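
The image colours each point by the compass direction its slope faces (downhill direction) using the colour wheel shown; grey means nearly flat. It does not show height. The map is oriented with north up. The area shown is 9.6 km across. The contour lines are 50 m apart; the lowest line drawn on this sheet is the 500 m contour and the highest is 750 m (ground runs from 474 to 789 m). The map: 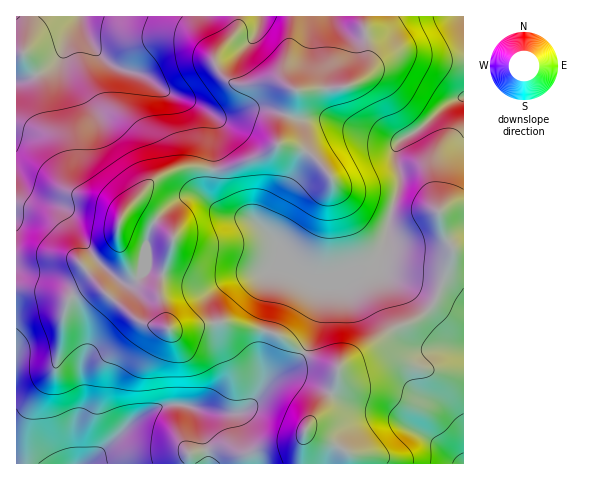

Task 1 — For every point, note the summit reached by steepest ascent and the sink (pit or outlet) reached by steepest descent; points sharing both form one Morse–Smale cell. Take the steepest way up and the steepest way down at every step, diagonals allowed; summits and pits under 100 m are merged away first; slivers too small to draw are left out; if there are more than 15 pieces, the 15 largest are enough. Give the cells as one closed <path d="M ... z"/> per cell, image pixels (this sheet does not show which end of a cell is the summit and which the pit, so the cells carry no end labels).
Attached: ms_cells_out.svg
<path d="M463 16l-99 0 3 50-6 12-18 9-37 4-9-1-16 49-9 11-45 19-49 0-24 10-10 10-18 21 10-2 9 5 23 18 6 6-14 53 5 31 4 8 7 1 47-8 9 3 31 5 15 4 30 22 31 12 4-6 48-32 26-11 15-13 8-14 12-42 12 0z"/><path d="M363 16l-346 0-1 271 32 4 22 7 13-9 13-3 42 34 12 5 17 3-7-38 14-53-6-6-23-18-9-5-12 3 30-32 17-8 11-3 45 1 45-19 9-11 16-49 9 1 37-4 17-7 7-14 0-21z"/><path d="M96 286l-13 3-13 9-28-8-26-2 1 176 285-1 3-33 19-24 10-18 4-12-2-9-28-11-30-22-15-4-31-5-9-3-47 8-33-7z"/><path d="M454 249l-14 43-8 14-15 13-26 11-48 32-5 7-1 12-7 16-25 33 4 4 39 18 2 12 114-1 0-212z"/><path d="M307 431l-3 2-1 6-1 25 48-1-2-11z"/>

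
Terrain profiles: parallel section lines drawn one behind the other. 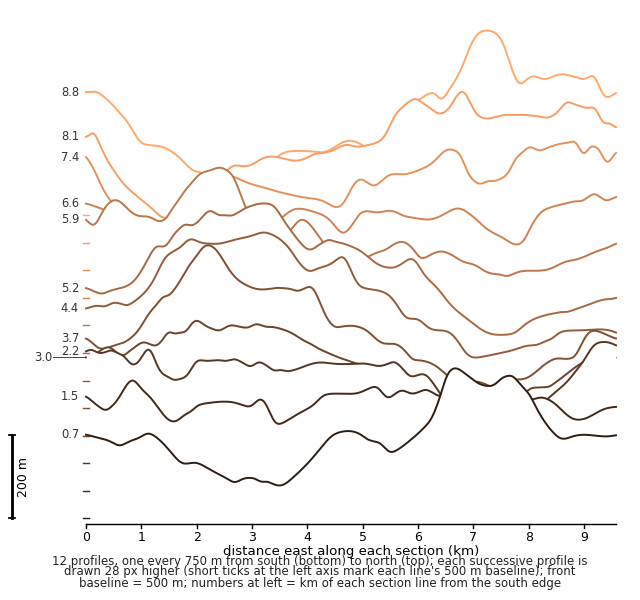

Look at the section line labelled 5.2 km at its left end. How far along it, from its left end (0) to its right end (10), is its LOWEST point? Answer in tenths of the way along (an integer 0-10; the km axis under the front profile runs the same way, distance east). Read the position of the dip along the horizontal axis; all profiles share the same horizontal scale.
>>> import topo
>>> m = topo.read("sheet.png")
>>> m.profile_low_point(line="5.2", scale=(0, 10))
8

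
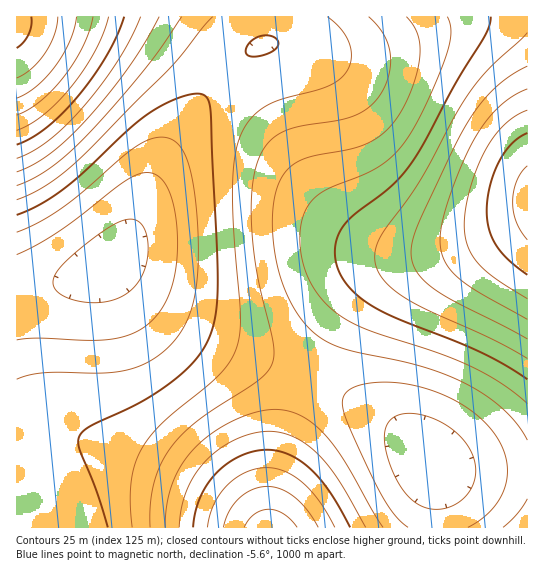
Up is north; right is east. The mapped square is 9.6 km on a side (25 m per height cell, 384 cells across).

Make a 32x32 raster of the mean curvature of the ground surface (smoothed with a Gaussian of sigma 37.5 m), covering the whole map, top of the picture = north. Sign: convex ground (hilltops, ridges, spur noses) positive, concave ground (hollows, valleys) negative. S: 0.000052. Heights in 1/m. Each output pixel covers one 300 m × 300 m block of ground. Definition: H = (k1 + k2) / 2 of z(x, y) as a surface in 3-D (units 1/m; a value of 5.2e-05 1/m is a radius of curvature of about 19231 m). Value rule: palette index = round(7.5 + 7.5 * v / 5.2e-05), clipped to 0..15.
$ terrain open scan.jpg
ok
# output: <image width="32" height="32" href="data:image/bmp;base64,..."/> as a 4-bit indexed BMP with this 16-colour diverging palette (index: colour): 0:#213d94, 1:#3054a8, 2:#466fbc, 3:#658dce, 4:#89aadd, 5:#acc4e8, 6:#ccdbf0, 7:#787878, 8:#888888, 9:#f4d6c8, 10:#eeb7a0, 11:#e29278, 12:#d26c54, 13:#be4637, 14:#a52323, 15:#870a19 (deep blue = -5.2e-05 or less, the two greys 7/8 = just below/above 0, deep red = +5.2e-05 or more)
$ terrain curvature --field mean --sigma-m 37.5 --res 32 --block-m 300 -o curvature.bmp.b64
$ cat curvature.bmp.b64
<image width="32" height="32" href="data:image/bmp;base64,Qk12AgAAAAAAAHYAAAAoAAAAIAAAACAAAAABAAQAAAAAAAACAAATCwAAEwsAABAAAAAAAAAAlD0hAKhUMAC8b0YAzo1lAN2qiQDoxKwA8NvMAHh4eACIiIgAyNb0AKC37gB4kuIAVGzSADdGvgAjI6UAGQqHAFREVVV5vf////yWMQAAEiNlVVVVaKzv///bhjEAABIjdmZmZmir3v/+ynUwAAESNIh3dmZoms3v7bl0IQARIjSZiHd2Z4mrzduXZCEBEiM0qpmIdmeImqu5hlMhARIzRLqpmHZnd4iZl2VDIREjNEXLupmHZmZnd3ZUMyESM0RVu7qYdmZmZmZlRDMyIzRFVaqpiHZmZmZmZlVURERVVWaZmIdmVVZmZmZmZmVmZmZmiHd2ZVVWZmd3d3d3d3d3d3ZmZVRFVmZ3iIiIiIiIiHdVVURERFZneIiZmaqpmZiIREMzMzRWZ4mZqqq7uqqpmTMyIiI0VmeJqru8zLu7qqozIiIiI0V4mru7vMu7u7u7VDMiISNFeJq7u7uqqru7vGVDMhETRXiru7uqmZmrvM12VDIQEkV4q8u6mYd4mrzemGVCEAJFeazLuph2Z5q876l2QxACNXm8y6mHZVaKve/KhlMQATV5vNupdlNFeb3/25dTIAE1ebzLqHVCNXm9//2oZCACNXirypdkMiRore/9uXUxEjVomqmGVDIkaKvf/sqGQiNEVniHZVQyNGeazf/bmGQzRFVnZlVDMjRWiav/7Ll1REREVVREMzM0VneJ//3KhlVEQzMzMzMzRFVmZ//+25dlRDIiESIjNERERFX//9yodlQyEAARIzRERDMz"/>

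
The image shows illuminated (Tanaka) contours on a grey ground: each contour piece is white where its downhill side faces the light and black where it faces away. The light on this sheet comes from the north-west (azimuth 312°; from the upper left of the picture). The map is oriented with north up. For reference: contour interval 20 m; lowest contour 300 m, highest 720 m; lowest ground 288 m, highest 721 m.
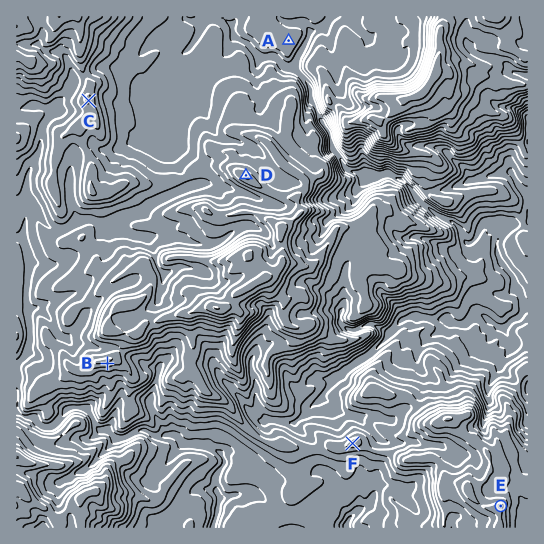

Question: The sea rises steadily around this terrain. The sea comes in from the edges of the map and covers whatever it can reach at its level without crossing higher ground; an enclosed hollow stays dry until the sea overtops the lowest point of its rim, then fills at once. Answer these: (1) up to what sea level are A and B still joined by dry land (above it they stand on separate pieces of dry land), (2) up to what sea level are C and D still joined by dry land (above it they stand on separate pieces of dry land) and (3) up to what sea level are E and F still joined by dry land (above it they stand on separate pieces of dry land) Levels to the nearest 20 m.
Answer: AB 480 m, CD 540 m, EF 460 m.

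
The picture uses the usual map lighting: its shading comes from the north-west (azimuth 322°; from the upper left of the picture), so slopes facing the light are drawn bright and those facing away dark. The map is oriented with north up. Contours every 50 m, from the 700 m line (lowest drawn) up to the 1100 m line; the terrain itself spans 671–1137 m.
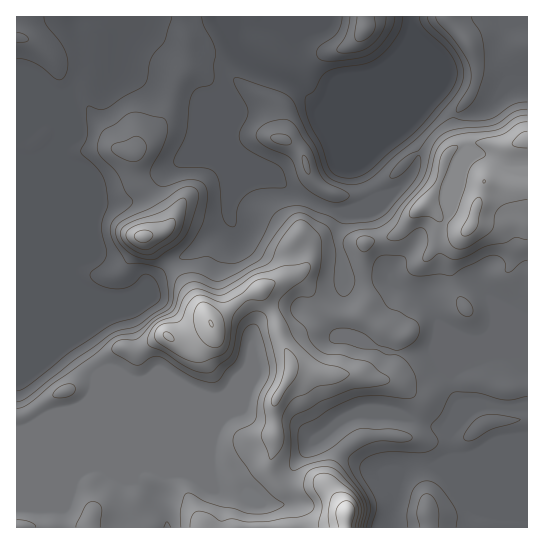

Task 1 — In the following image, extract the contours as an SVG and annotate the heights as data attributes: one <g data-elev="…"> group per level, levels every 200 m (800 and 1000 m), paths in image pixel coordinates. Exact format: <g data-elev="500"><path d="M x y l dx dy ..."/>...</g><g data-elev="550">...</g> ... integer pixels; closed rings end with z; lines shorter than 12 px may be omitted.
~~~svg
<g data-elev="800"><path d="M372 527l5-22-3-10-14-24 0-6 4-6 7-4 12-3 39 1 12-4 3-4 1-4-7-12 0-4 9-10 9-18 5-5 23 1 29 7 21-3"/><path d="M456 527l1-12-4-10-14-18-5-4-7-2-9 3-6 7-5 22 1 14"/><path d="M466 441l7-1 18-11 22-6 7-4-23-4-15 1-8 5-8 10-2 6z"/><path d="M332 202l12-1 5-4 0-3-20-10-7-6-11-28-17-26-5-4-7-1-13 3-9 5-4 8 3 7 10 6 20 9 4 5 5 16 6 8 13 10z"/><path d="M527 102l-14 3-17 12-7 3-20 1-16-3-12 7-11 10-11 15-15 8-11 12-3 5 1 3 6-1 5-3 15-17 1-2 2 2 0 10-5 12-27 32-9 7-10 4-24 2-16-8-24-9-10-1-9 1-8 4-5 4-11 23-9 16-11 7-9 3-13-2-13-6-18 4-9-2 0-3 14-16 9-16 4-22 0-12-5-7-8-2-11 0-18 6-5 0-4-3-5-6-1-6 16-32 2-9-2-8-3-4-22-5-7-1-7 2-12 10-12 7-3 4-3 10 2 9 18 19 8 18 8 10-2 5-18 15-3 6 1 7 3 9 13 20 19 1 12 3 5 3 4 12 2 13-1 7-4 5-26 18-20 6-8 4-37 26-44 35-7 5-5 1"/><path d="M17 42l8 0 4-3-4-4-8-3"/><path d="M350 17l-4 18-9 14 0 2 2 2 19-1 12-6 7-7 6-8 3-14"/><path d="M436 17l2 6 13 14 10 13 9 19 0 14-13 24-1 4 2 1 9-4 7-8 10-27 0-20-2-14-2-8-7-10-1-4"/></g><g data-elev="1000"><path d="M358 527l3-17-4-12-6-7-17-15-11-3-7 2-3 7 1 7 7 10 1 6-3 22"/><path d="M274 406l5-4 6-11 10-13 3-7 0-6-2-7-5-6-5-4-2 3 1 15-2 11-12 22 0 4z"/><path d="M194 362l9 0 22-9 4-8 3-24 3-8 12-12 15-1 4-1 8-13 0-5-9-2-8 1-15 13-17 9-7 0-15-7-6 1-9 7-8 18-3 1-14 2-5 3-4 8 3 7 24 15z"/><path d="M140 242l5 1 4-2 4-4-1-4-7-3-9 3-2 2 1 3z"/><path d="M462 235l7 0 8-8 5-22-1-6-2-2-4 2-3 4-4 14-7 13z"/><path d="M527 131l-7 3-8 9 3 4 12 1"/></g>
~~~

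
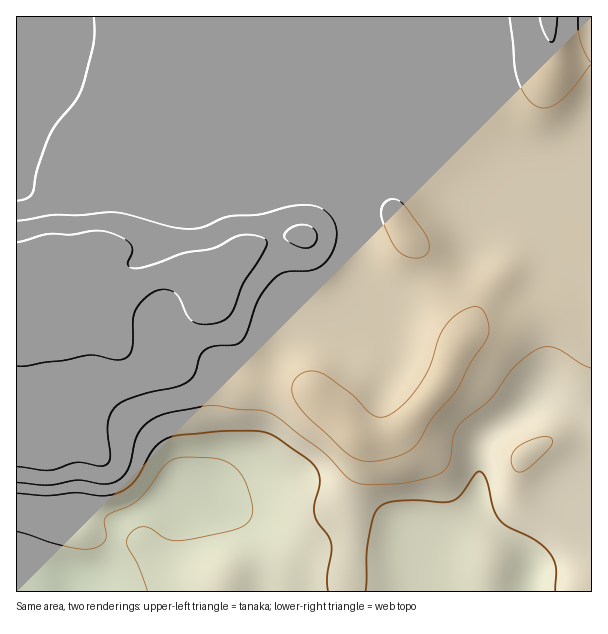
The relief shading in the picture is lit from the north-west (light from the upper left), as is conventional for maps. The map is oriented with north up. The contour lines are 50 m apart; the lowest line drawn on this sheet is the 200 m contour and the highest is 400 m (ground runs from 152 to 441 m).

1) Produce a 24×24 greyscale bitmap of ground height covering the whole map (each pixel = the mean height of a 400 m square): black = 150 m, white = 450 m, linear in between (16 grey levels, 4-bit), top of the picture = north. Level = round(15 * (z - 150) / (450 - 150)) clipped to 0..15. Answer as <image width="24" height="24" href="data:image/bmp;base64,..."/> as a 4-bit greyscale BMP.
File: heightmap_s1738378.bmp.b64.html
<image width="24" height="24" href="data:image/bmp;base64,Qk2WAQAAAAAAAHYAAAAoAAAAGAAAABgAAAABAAQAAAAAACABAAATCwAAEwsAABAAAAAAAAAAAAAAABEREQAiIiIAMzMzAERERABVVVUAZmZmAHd3dwCIiIgAmZmZAKqqqgC7u7sAzMzMAN3d3QDu7u4A////AAABIzRURFVUREVDVxEiIzNERFVUREVEViMzIyIjNFVUREVVZjMzMiIiNFZlRVVmZnd3YyIiNFeHd2V3ZruqhTIzNGmqmGV4dsu6l1VEV5u7qXZnd8y7mId3iauquodmZsy7uqmJmrqZq6h2Z9zMzLqZmZmImqmHd+7d3Lu6mIiIirqYiO7t3M3bmIiIiaqYiO7t3d7sqYiIiZqYiO7d3d3duqmJmZmYiN3d3MzNzMmKqoiIiKu7upmrvLmaqYiIiImJmIiImZiKmIiIiHmYmIiIiIiImIiIiHiYiIiIiIiIiYiIiHeIiIiIiIiIiJmZmHeIiIiImIiIiJmaqXd4iIiImYiIiJmrund4iIiIiJmIiImrynd4iIiIiJmZiImsyg=="/>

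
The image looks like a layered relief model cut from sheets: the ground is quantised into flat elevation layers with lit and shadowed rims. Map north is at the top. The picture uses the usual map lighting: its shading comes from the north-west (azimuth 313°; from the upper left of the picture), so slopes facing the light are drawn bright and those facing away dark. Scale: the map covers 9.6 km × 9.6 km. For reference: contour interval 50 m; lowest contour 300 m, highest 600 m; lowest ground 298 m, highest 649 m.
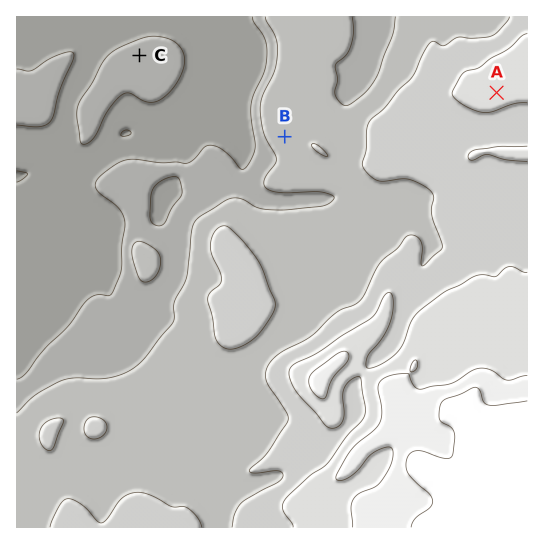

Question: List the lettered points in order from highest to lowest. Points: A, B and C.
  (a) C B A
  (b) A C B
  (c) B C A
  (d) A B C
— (d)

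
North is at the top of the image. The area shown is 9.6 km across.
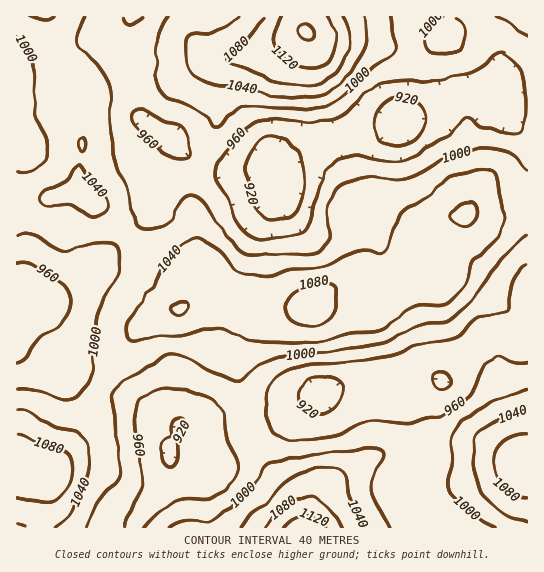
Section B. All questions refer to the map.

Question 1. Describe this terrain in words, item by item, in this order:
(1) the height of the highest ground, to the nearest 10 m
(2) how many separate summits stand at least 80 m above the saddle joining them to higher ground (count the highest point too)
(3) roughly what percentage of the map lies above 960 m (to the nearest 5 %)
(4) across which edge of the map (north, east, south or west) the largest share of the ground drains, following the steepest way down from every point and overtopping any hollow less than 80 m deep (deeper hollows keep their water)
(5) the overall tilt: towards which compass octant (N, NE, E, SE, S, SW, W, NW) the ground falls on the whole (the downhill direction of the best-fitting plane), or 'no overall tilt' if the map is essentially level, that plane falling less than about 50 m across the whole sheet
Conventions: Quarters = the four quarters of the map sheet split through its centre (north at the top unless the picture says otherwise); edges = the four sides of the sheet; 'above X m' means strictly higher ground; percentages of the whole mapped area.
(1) About 1160 m is the highest elevation on the sheet.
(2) Counting only tops that stand 80 m proud, the map has 5 summits.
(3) Ground above 960 m makes up about 80 % of the sheet.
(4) Most of the ground drains across the eastern edge.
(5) On the whole the map has no overall tilt.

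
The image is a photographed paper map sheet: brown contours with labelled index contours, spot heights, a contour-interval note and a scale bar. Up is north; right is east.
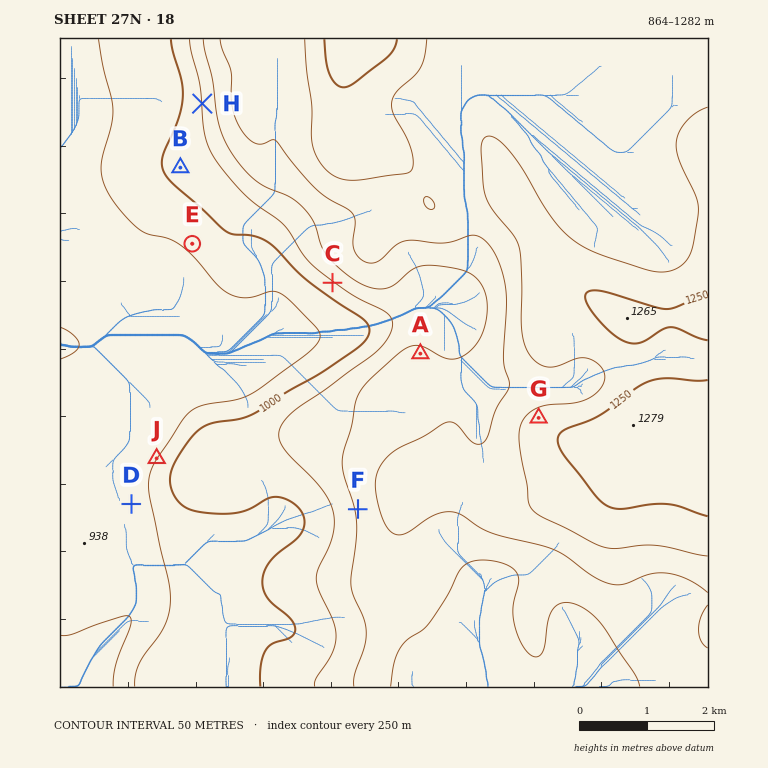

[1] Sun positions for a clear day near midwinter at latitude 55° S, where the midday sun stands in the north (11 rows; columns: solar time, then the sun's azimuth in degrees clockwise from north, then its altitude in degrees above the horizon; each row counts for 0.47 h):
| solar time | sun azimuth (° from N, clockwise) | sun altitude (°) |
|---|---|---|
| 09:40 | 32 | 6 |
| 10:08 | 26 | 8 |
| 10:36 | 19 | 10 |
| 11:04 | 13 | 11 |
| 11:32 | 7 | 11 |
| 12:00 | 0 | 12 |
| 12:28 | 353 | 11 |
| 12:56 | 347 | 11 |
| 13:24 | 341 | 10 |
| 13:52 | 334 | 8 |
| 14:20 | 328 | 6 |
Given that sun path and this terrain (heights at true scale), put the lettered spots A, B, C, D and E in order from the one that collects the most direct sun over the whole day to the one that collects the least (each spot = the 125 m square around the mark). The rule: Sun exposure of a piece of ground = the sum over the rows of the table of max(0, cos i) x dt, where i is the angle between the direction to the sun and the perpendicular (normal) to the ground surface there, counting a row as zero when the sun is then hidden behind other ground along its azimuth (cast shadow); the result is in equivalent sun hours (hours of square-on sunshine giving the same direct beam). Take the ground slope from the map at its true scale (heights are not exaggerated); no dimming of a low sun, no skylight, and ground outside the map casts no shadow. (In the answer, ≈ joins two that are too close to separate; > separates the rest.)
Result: A > D ≈ B ≈ E > C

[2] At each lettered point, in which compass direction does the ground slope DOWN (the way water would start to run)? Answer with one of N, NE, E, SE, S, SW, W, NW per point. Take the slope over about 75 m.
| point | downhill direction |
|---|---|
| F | W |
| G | NW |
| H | W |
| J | NW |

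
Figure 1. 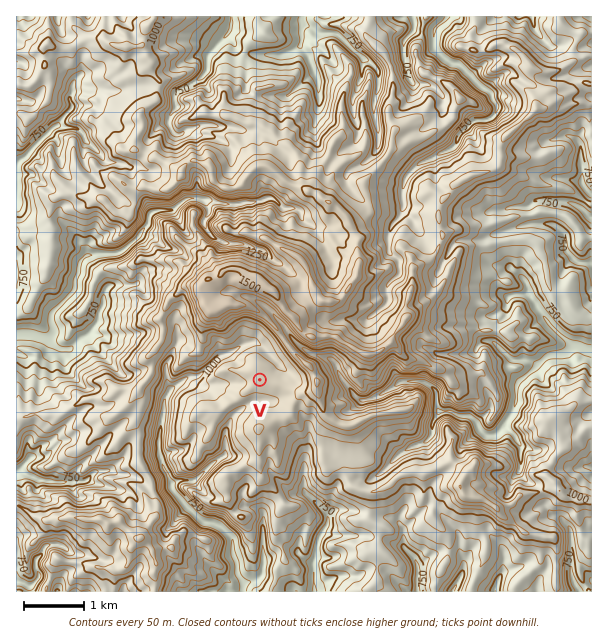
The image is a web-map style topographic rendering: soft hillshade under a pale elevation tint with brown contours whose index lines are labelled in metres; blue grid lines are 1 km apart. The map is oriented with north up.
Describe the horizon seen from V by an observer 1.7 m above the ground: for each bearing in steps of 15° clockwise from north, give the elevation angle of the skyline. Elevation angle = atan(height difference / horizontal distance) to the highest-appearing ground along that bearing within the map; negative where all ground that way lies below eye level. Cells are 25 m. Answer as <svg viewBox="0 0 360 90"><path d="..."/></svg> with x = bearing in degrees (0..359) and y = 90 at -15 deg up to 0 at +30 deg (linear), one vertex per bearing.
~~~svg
<svg viewBox="0 0 360 90"><path d="M0 36l15-2 15-2 15 0 15 3 15 1 15 3 15 6 15 11 15 4 15 2 15-2 15-3 15 5 15-1 15-1 15 5 15 0 15-2 15-1 15-2 15-14 15-12 15 1"/></svg>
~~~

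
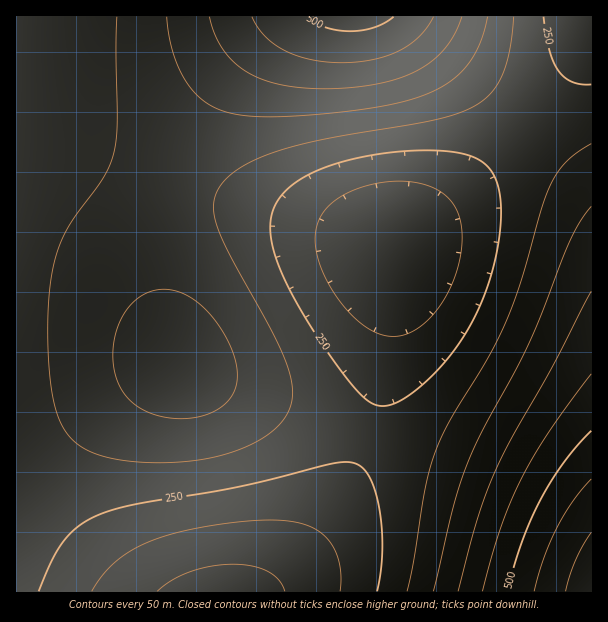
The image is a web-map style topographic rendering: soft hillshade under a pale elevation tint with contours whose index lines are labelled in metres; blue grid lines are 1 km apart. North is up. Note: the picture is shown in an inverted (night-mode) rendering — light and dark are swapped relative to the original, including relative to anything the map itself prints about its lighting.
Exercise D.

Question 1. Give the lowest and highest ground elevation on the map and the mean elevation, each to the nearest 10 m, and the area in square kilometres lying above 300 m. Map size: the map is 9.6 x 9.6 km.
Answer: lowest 130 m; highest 630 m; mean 300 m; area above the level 42.9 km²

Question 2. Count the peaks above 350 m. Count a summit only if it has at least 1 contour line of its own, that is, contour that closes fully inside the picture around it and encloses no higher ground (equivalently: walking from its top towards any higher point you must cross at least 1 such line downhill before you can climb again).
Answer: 1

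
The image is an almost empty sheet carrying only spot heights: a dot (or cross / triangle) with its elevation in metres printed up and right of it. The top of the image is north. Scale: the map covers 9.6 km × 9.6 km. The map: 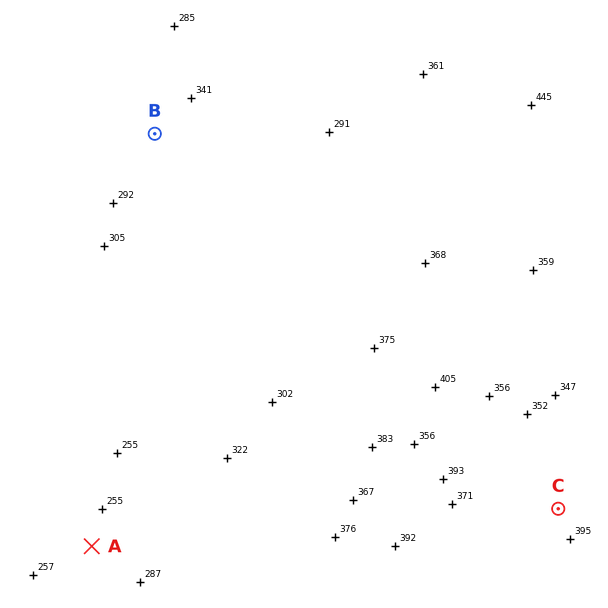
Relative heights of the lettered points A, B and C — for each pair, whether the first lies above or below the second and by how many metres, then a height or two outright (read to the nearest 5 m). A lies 120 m below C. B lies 60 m below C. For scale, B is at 310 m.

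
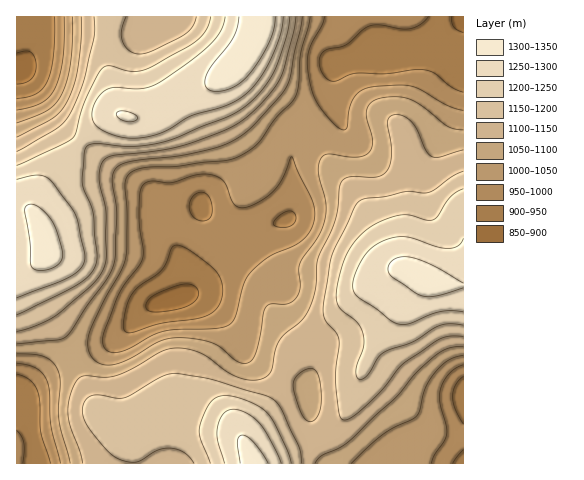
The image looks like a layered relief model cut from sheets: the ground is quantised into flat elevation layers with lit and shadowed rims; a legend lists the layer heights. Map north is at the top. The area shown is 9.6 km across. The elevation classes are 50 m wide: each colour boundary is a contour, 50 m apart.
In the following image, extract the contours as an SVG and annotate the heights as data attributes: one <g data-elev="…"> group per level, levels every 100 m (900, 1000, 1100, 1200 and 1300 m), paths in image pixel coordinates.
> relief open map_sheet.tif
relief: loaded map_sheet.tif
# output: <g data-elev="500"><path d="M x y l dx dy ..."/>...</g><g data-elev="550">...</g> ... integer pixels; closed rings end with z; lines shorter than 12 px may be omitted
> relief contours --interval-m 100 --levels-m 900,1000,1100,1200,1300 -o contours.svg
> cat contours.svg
<g data-elev="900"><path d="M152 312l-5-3-1-5 4-6 8-5 27-9 8 1 5 5 1 4-2 5-9 7-17 5z"/><path d="M17 53l9-2 5 1 4 5 1 9-1 8-4 6-6 3-8 1"/><path d="M463 33l-9-6-3-10"/></g><g data-elev="1000"><path d="M431 463l3-8 10-14 3-7-1-9-6-23 1-14 4-9 5-7 13-7"/><path d="M17 363l11 2 8 3 7 6 4 7 3 11 1 34 10 37"/><path d="M113 353l-5-2-4-3-1-5 0-7 16-43 20-28 4-7 0-8-3-22-1-17 1-18 3-8 8-4 20 2 25-8 15 0 8 3 5 4 11 23 4 2 6 0 15-6 14-11 8-11 10-22 21 46 2 12-2 10-5 9-7 7-8 5-24 11-19 16-6 11-8 30-4 8-5 4-9 2-42 1-14 3-11 4-24 13z"/><path d="M463 110l-16-5-26-15-9-4-13-1-25 2-11 2-7 6-6 13-3 20-4 2-4-2-12-12-11-14-4-12-4-19-1-11 2-11 13-23 2-9"/><path d="M64 17l-1 43-4 16-4 13-6 8-8 6-10 4-14 3"/></g><g data-elev="1100"><path d="M315 463l6-7 19-8 11-9 45-41 19-24 20-18 13-8 15-2"/><path d="M309 422l-4-3-4-6-6-17-2-11 1-6 4-4 7-5 6-2 4 2 4 6 2 23-1 10-2 7-4 4z"/><path d="M17 344l40-4 9-3 5-6 15-24 23-31 5-11 1-10 2-44-5-31 1-7 3-5 6-4 9-3 49-5 35-8 16-6 15-10 32-34 9-13 4-10 11-58"/><path d="M463 150l-23 7-8 0-6-6-9-21-7-10-11-5-4 0-5 2-3 7 5 29-3 15-4 5-6 3-29 1-6 2-3 3-6 38-18 40-1 26-5 18-9 16-17 14-6 7-4 9-3 19-3 6-6 3-6 2-15-1-14-7-26-18-12-4-12-2-16 3-29 17-16 7-11 2-19-1-6 1-5 4-4 10-4 21 2 14 10 25 3 12"/><path d="M81 17l0 23-3 29-4 16-7 17-6 9-8 7-36 19"/></g><g data-elev="1200"><path d="M291 463l-3-11-10-22-11-17-7-6-11-5-13-5-11-1-8 1-6 5-6 10-5 14 0 12 10 25"/><path d="M17 315l60-30 12-9 6-10 2-11-4-40-11-33 2-29 3-6 8-3 36 2 30-3 15-5 48-20 15-8 19-15 15-21 13-36 4-21"/><path d="M463 189l-12 8-13 19-5 4-7 0-17-5-10 0-20 7-15 10-10 11-9 14-6 21-3 17 1 7 3 6 17 14 6 11 1 14-8 23 0 6 4 3 3 0 5-4 10-18 7-6 28-9 27-17 11-1 12 1"/><path d="M211 17l-5 12-9 11-46 27-17 5-8-1-16-5-7 2-6 8-11 23-10 33-3 6-12 7-44 20"/></g><g data-elev="1300"><path d="M268 463l-13-20-6-5-6-3-4 2-2 4 3 22"/><path d="M463 283l-29-17-23-9-8 0-7 1-5 4-3 5 0 5 4 5 24 16 7 3 15 0 25-8"/><path d="M35 270l11 0 10-4 5-6 2-7-6-20-5-13-12-12-9-4-5 2-1 5 5 31 1 22 1 3z"/><path d="M127 122l9-1 1-4-4-4-7-2-6 0-3 1-1 3 3 3z"/><path d="M239 17l-2 11-4 10-21 28-6 9-1 9 2 4 3 2 10 1 10-2 10-6 9-8 11-17 10-17 4-12 1-12"/></g>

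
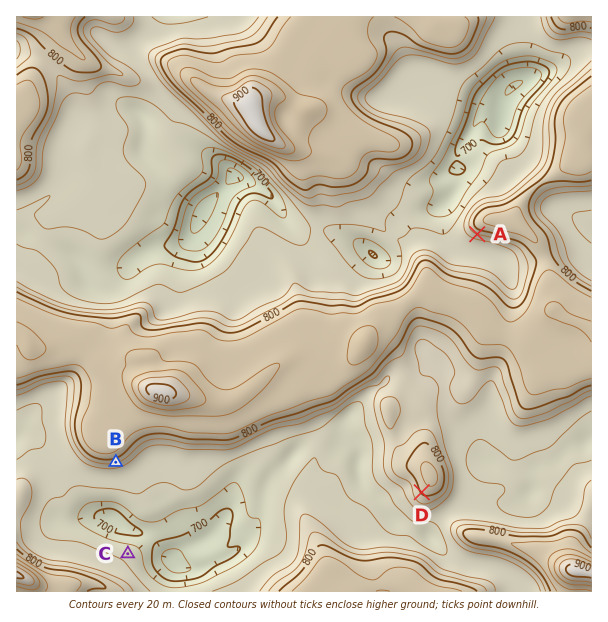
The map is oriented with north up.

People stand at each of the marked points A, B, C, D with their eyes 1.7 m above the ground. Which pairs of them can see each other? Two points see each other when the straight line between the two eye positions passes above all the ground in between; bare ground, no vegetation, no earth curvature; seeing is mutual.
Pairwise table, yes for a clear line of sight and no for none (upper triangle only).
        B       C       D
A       no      no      no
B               yes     yes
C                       yes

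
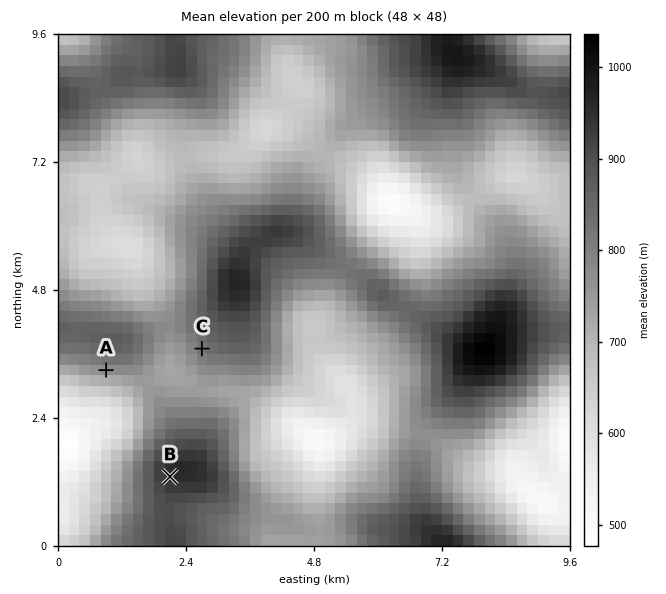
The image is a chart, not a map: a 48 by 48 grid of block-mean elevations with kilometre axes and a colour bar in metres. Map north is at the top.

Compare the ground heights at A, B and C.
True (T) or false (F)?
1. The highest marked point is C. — F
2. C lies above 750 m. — T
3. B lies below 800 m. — F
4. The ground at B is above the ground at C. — T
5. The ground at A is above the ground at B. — F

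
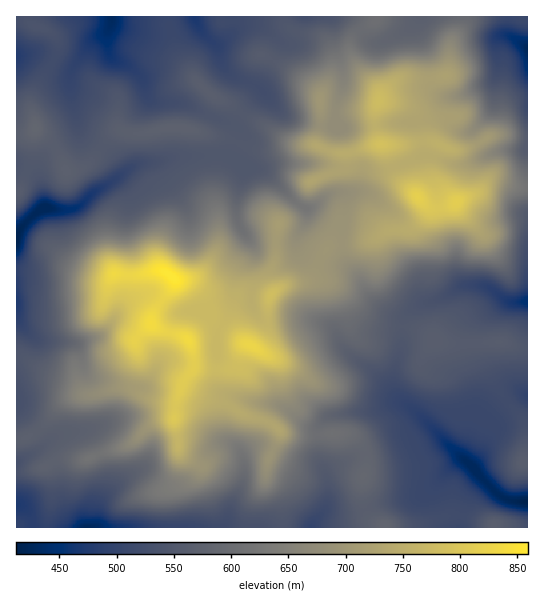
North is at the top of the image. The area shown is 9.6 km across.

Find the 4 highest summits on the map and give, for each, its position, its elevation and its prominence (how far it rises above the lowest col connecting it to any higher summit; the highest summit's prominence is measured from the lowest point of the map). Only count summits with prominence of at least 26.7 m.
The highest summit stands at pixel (173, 277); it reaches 859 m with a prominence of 447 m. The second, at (251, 346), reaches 828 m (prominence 53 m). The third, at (418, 197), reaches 818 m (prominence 125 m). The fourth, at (381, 145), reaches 788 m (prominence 44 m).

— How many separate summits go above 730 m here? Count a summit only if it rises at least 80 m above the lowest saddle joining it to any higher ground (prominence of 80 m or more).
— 2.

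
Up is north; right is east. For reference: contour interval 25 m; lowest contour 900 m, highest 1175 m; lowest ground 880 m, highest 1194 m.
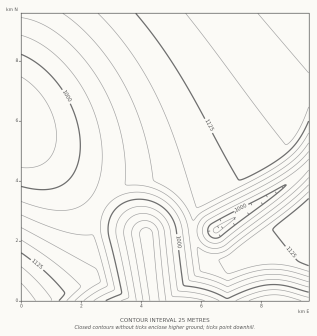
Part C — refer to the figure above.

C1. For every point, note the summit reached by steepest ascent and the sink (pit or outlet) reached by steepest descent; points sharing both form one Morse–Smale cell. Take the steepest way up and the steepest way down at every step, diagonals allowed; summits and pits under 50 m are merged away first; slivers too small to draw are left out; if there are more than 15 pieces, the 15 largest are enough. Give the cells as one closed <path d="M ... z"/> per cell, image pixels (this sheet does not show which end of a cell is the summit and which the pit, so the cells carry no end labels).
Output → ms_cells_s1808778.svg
<path d="M309 13l-288 0 0 120 49 47 32 24 14-15 16-8 36-6 37-12 41-23 60-47 3-6z"/><path d="M21 134l0 167 23 0 19-13 21-24 6-14 3-27 8-19-31-24z"/><path d="M306 92l-39 33-41 27-41 18-57 12-16 10-10 12 42 29 3 6 46-5 1-18 2-8 4-4 56-38 32-26 10-19z"/><path d="M102 204l-9 19-3 27-6 14-21 24-18 13 109 0-7-66z"/><path d="M309 208l-67 44-17 8-10 1-10-3-7-9-5-15-46 5 7 62 73 0 2-30 48-35 28-22z"/><path d="M309 87l-11 34-10 19-32 26-56 38-4 4-2 8-1 18 24-4 65-42 27-23z"/><path d="M309 210l-39 32-41 29-1 30 37 0 10-3 15 3 19 0z"/><path d="M309 165l-27 23-65 42-23 4 2 10 7 12 4 4 8 1 18-3 76-50z"/><path d="M279 298l-13 3 24 0z"/>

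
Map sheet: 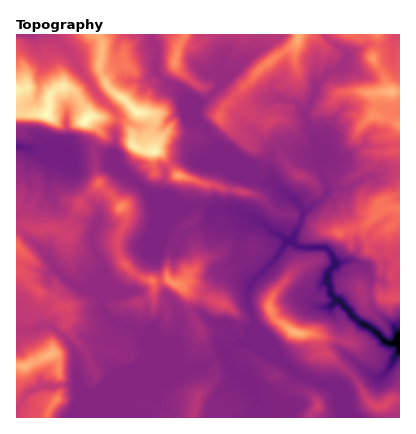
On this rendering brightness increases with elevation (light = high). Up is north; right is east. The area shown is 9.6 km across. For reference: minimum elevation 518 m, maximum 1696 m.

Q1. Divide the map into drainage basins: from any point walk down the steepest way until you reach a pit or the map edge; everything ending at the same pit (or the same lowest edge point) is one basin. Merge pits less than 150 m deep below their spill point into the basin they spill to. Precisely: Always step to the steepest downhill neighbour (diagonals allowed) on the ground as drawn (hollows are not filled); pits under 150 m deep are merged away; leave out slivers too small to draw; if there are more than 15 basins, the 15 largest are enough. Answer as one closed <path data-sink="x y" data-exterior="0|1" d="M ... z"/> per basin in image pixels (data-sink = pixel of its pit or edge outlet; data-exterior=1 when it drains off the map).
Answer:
<path data-sink="400 336" data-exterior="1" d="M400 34l-301 0 3 8-2 30 7 14 9 9 10 5 10 12-10 9-32-5-7 2 14 14-6 16 0 18 4 18-20 20-10 20-7 8-8-4-16 2-12-5-8 2-2 5 0 186 384 0z"/><path data-sink="16 146" data-exterior="1" d="M64 87l-4 0-9 7-5 21-30-1 0 117 2-4 8-2 12 5 16-2 8 4 7-8 10-20 20-20-4-18 0-18 6-16-14-14 2-4-13-20z"/><path data-sink="16 34" data-exterior="1" d="M98 34l-82 0 0 80 30 1 5-21 9-7 4 0 12 7 14 23 36 4 8-5 2-4-10-12-10-5-9-9-7-14 2-30z"/>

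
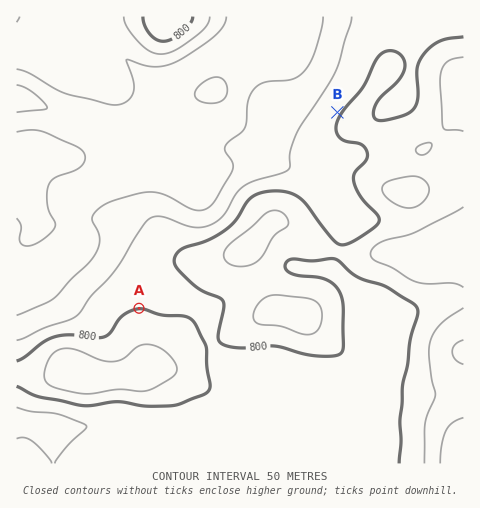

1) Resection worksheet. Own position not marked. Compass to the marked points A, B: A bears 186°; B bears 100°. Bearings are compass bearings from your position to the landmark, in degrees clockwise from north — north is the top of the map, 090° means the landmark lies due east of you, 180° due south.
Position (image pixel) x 163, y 81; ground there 670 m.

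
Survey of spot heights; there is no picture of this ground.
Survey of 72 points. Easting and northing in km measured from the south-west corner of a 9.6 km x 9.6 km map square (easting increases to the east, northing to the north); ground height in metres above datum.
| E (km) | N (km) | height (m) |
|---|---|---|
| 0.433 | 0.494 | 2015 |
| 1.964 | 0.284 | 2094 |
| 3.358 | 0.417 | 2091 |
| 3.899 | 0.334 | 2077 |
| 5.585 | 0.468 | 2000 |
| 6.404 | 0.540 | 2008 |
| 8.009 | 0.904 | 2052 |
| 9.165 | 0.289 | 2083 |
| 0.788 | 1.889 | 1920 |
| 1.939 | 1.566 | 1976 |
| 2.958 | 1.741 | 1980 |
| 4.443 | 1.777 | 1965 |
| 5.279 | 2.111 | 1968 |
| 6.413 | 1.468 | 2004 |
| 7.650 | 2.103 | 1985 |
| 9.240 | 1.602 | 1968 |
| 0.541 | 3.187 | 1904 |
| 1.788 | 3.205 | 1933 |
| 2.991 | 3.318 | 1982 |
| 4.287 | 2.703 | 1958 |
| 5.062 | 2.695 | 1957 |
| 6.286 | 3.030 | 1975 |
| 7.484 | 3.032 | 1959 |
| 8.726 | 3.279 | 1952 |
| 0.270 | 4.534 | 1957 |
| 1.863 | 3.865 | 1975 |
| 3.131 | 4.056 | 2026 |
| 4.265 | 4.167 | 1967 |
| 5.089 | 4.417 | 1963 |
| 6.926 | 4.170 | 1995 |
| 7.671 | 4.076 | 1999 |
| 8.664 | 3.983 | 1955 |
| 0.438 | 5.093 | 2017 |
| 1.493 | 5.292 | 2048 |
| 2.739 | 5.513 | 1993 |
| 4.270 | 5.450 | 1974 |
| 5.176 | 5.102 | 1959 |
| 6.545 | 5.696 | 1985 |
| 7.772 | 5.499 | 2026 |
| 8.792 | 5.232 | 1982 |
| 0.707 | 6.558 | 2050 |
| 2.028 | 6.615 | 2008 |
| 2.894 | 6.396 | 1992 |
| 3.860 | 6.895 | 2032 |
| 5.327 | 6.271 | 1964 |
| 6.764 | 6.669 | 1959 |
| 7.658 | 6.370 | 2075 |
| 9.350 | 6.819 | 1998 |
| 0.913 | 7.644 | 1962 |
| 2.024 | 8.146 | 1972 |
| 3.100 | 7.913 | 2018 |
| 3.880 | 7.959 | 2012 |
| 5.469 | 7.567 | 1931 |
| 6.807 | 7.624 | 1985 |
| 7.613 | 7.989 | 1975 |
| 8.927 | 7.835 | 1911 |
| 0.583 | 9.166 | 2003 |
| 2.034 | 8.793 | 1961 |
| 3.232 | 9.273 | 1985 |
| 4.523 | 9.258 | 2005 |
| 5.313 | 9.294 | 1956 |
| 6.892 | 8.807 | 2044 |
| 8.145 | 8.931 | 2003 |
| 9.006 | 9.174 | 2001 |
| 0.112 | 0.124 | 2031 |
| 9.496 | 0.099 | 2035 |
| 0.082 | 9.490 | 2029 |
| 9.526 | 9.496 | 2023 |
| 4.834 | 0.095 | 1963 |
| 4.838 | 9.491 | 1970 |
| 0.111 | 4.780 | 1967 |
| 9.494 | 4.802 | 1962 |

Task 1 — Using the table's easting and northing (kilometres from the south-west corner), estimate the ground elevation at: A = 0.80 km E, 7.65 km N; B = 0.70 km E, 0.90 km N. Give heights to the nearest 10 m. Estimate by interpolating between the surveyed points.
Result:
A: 1960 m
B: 1990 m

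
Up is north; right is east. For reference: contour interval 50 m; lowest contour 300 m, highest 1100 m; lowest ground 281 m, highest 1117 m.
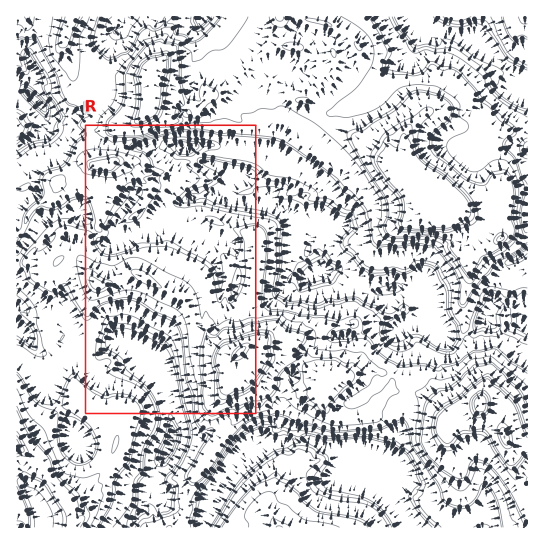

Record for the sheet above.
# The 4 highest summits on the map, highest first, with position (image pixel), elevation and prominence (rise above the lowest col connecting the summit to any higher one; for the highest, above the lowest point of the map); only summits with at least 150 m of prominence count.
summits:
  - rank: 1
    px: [478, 403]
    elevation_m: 1117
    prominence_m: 836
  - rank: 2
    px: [239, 353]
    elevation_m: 1077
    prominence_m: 378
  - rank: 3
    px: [425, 218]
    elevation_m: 997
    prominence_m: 357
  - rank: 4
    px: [154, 70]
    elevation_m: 985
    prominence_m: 283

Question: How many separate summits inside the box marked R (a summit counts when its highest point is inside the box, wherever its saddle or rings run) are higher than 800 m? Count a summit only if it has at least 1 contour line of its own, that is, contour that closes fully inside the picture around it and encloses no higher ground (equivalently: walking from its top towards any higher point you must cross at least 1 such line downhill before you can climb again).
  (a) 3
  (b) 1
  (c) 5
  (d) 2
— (a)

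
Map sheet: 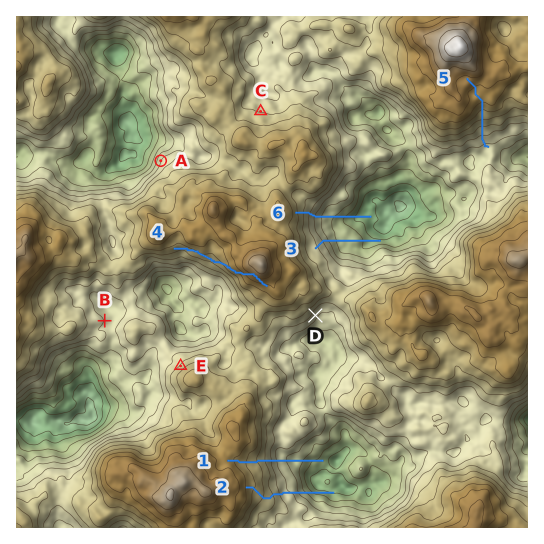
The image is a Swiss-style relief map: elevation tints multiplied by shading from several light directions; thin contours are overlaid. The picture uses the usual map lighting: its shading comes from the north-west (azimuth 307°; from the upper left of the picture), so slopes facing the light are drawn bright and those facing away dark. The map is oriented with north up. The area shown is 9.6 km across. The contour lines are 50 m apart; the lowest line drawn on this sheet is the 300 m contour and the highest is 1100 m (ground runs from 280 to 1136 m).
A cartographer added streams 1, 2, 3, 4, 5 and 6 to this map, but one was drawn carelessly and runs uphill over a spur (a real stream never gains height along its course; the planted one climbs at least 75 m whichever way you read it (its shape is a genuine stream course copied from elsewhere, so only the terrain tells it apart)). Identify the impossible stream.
4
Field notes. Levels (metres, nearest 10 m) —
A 590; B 590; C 690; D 620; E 710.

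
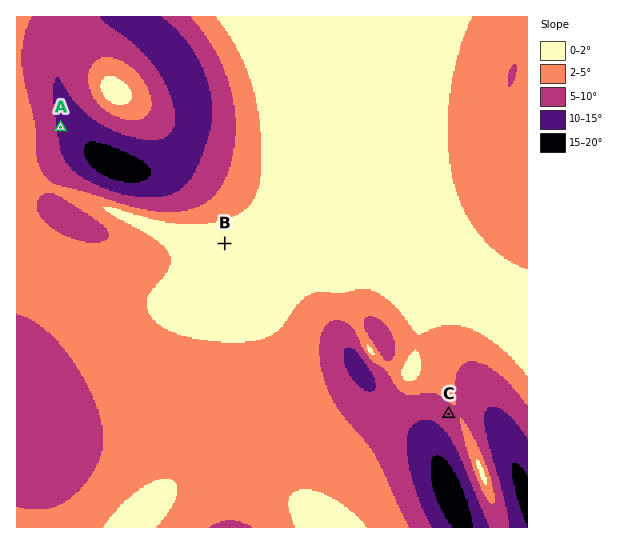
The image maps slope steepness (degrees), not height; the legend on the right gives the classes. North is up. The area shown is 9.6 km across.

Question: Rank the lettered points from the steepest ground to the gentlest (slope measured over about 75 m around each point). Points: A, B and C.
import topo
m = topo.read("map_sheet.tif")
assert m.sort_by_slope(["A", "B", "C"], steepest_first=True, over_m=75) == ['A', 'C', 'B']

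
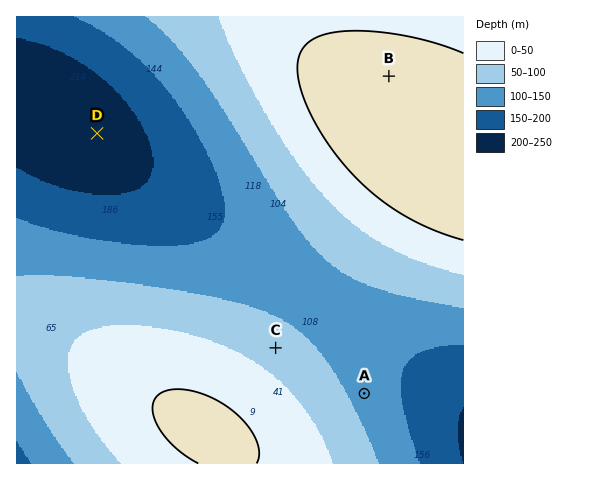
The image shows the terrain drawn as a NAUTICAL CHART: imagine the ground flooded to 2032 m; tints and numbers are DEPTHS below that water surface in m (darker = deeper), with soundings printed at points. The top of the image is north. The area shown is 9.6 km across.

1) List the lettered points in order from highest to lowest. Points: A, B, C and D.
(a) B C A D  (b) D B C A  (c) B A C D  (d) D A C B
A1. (a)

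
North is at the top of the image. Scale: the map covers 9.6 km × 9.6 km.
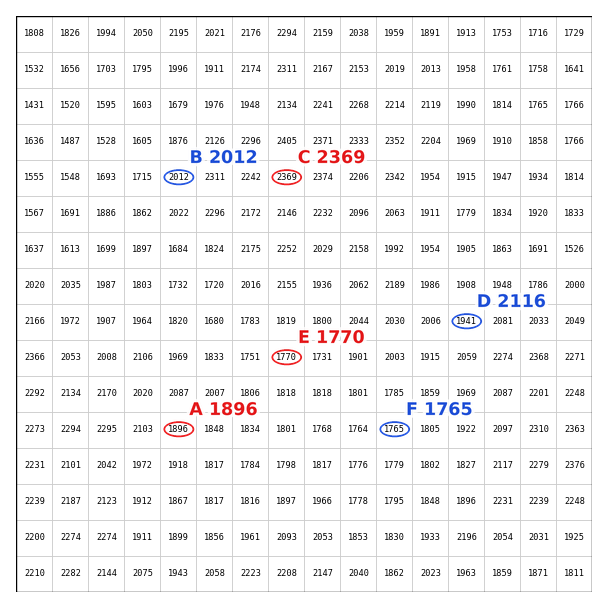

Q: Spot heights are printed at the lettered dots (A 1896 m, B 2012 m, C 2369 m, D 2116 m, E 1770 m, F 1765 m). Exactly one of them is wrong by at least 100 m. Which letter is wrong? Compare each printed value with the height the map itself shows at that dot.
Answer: D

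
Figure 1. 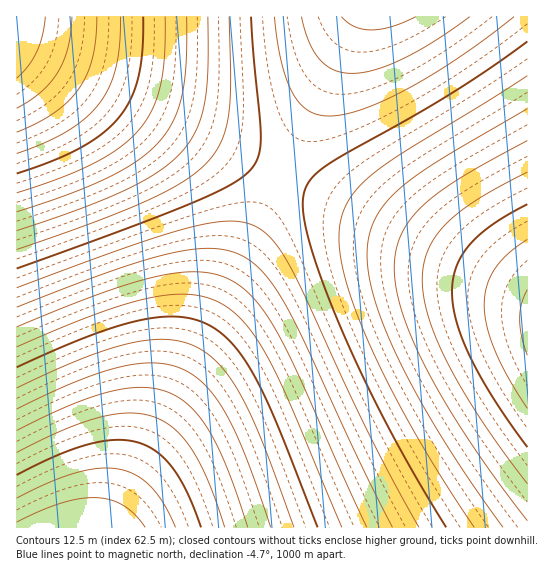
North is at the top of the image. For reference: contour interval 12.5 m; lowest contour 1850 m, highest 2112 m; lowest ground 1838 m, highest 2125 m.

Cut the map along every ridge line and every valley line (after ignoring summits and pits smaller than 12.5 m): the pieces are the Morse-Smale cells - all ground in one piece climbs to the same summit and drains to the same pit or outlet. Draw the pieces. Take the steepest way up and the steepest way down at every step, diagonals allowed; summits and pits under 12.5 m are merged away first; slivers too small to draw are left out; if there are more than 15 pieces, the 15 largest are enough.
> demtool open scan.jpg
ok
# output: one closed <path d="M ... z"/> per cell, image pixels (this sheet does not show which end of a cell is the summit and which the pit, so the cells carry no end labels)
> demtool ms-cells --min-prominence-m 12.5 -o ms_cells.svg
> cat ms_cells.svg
<path d="M282 173l-175 354 420 1 1-233z"/><path d="M18 44l-2 1 0 482 90 1 10-17 165-337z"/><path d="M527 16l-168 0-78 157 246 122z"/><path d="M358 16l-341 0-1 27 265 130z"/>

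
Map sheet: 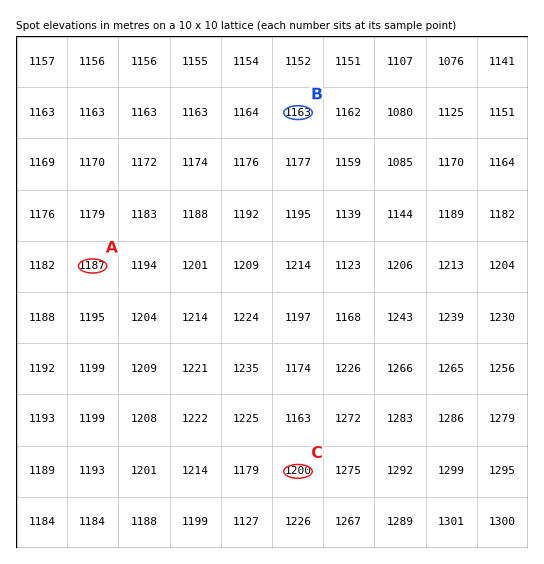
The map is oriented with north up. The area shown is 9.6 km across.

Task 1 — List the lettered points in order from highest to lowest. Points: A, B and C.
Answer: C A B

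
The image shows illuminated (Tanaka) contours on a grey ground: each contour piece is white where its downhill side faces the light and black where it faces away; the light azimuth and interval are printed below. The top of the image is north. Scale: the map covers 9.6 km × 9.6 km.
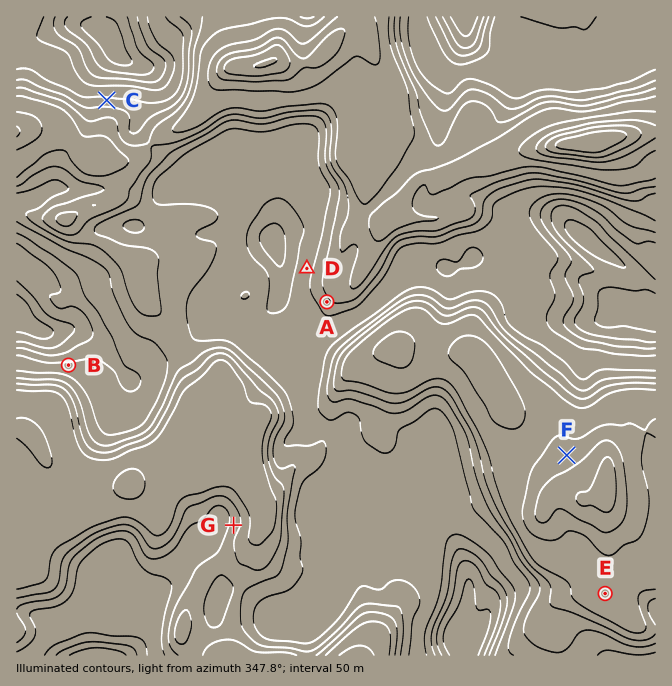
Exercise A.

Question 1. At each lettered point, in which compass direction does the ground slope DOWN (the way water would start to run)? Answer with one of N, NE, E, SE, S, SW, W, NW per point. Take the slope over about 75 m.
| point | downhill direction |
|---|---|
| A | SW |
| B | N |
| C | N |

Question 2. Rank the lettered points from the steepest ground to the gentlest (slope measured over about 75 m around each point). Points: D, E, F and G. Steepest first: G D F E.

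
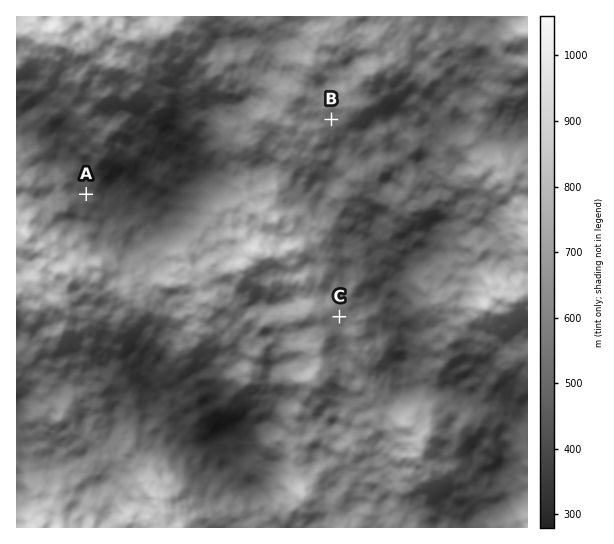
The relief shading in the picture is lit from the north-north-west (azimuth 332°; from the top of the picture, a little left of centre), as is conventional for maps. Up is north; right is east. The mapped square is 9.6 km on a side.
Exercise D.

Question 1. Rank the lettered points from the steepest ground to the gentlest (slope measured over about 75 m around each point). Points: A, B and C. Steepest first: A C B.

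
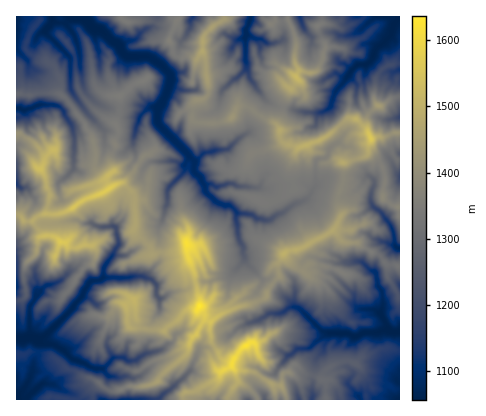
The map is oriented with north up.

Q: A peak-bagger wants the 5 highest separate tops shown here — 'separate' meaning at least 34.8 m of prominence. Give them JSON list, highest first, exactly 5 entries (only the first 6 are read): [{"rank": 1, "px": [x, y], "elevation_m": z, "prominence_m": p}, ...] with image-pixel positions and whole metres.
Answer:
[{"rank": 1, "px": [200, 306], "elevation_m": 1637, "prominence_m": 581}, {"rank": 2, "px": [246, 346], "elevation_m": 1626, "prominence_m": 161}, {"rank": 3, "px": [186, 244], "elevation_m": 1622, "prominence_m": 119}, {"rank": 4, "px": [110, 188], "elevation_m": 1569, "prominence_m": 136}, {"rank": 5, "px": [60, 242], "elevation_m": 1565, "prominence_m": 106}]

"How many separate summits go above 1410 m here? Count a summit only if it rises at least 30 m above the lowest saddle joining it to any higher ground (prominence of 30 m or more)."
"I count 15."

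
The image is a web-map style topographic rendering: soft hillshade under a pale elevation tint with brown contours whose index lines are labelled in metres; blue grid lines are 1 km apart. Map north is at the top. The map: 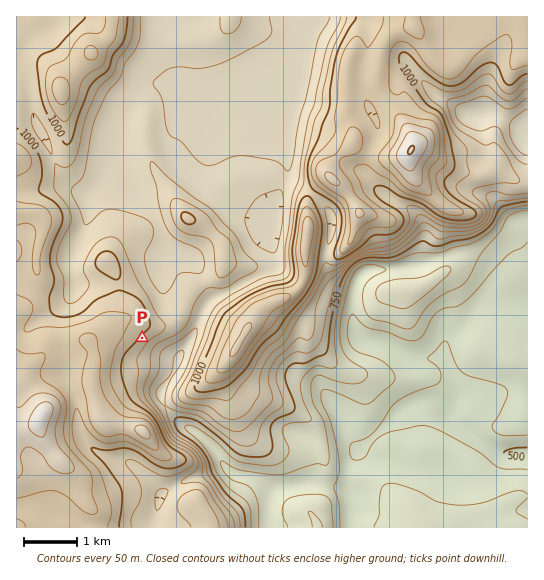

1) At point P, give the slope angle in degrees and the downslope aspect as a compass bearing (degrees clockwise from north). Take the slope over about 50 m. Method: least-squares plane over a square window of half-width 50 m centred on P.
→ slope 15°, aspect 132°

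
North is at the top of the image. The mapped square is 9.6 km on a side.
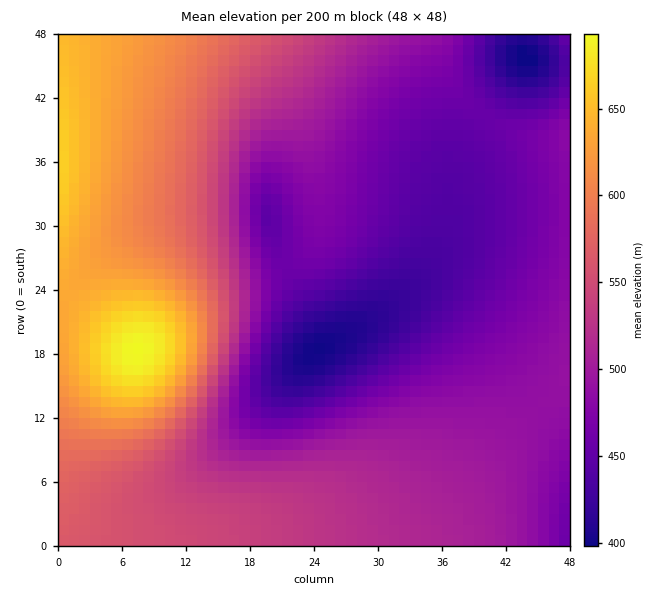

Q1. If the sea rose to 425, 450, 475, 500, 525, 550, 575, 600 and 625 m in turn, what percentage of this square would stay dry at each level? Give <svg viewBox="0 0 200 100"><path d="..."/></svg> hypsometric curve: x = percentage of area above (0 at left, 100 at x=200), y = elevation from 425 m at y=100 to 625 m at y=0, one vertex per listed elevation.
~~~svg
<svg viewBox="0 0 200 100"><path d="M190 100l-23-12-35-13-34-13-23-12-16-12-13-13-11-13-12-12"/></svg>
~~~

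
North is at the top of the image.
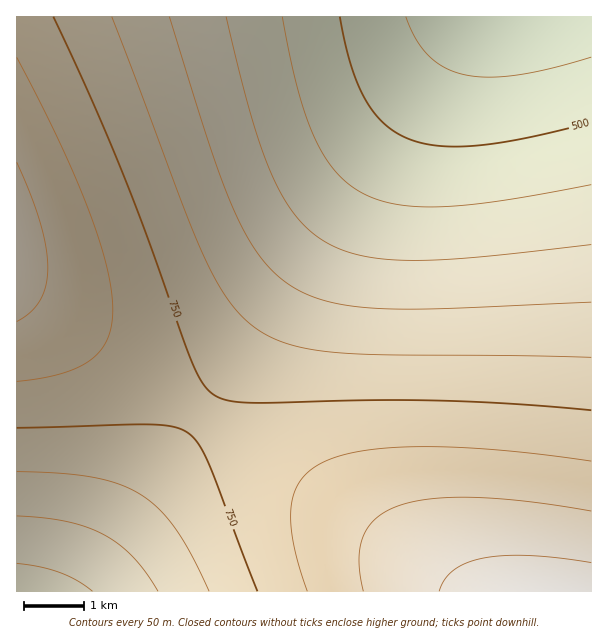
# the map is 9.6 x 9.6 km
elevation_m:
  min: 410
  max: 930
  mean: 690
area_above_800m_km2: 17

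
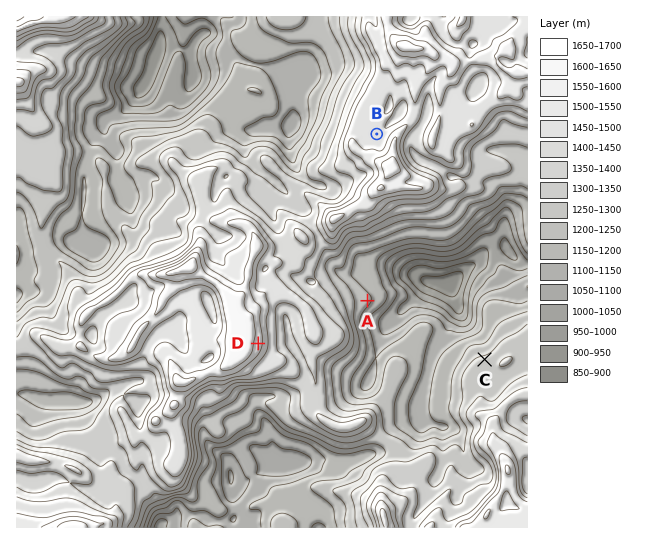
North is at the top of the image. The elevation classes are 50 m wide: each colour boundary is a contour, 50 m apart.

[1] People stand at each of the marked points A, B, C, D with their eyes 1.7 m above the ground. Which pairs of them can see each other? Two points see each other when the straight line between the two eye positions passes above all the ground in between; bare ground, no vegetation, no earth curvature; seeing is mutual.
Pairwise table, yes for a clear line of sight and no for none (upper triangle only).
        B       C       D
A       no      yes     no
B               no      no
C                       yes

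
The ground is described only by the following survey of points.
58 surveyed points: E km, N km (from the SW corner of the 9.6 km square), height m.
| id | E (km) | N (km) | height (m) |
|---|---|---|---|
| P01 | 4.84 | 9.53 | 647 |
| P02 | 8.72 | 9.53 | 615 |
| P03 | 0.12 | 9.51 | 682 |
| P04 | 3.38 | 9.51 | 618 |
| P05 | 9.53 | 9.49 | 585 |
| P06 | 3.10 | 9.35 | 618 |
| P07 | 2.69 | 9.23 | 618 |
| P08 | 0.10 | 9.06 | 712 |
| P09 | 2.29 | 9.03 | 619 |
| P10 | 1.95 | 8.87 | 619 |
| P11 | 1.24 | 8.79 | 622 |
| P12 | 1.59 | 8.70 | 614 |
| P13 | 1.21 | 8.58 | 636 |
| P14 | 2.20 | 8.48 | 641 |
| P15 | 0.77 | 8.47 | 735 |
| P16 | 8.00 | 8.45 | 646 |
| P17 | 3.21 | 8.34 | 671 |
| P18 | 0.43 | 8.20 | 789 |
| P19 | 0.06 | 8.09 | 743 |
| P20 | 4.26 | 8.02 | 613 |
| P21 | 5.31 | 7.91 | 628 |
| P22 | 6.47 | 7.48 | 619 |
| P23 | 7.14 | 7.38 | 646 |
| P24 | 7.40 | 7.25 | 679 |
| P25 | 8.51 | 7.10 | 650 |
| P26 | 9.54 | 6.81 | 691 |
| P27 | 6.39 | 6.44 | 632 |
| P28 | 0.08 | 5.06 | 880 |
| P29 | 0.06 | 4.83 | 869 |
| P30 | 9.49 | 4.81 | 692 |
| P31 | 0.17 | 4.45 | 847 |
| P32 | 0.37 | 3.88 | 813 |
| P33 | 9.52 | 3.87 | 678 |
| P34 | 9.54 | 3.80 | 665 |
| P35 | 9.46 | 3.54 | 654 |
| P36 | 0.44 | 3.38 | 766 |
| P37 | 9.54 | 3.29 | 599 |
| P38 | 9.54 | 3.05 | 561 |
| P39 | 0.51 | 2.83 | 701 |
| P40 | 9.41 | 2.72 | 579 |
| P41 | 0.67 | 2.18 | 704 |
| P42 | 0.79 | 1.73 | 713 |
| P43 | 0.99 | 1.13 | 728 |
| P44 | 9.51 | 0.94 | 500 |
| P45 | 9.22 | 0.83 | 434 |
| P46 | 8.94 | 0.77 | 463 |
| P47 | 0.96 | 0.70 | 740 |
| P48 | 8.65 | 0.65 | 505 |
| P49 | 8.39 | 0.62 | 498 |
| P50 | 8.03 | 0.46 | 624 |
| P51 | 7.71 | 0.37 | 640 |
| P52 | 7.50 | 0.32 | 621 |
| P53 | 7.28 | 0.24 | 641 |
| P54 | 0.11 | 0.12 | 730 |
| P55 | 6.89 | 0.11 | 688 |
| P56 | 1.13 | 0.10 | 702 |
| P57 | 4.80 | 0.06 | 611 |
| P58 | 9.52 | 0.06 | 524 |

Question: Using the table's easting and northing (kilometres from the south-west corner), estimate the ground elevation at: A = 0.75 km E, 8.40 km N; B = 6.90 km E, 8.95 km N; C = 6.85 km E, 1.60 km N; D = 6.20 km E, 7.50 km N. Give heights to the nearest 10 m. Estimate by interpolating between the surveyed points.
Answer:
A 760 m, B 660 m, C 690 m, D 620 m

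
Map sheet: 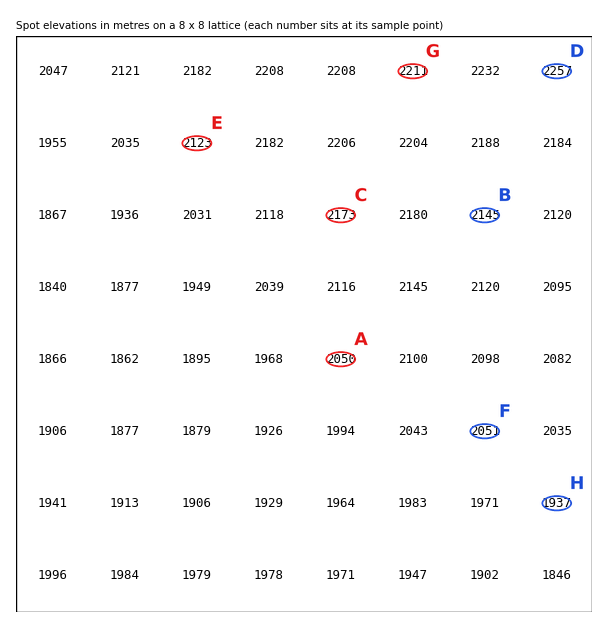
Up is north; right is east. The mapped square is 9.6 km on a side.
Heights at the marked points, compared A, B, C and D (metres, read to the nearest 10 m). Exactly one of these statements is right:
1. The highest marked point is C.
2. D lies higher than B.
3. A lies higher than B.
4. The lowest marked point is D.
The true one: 2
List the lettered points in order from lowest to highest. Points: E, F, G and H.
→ H F E G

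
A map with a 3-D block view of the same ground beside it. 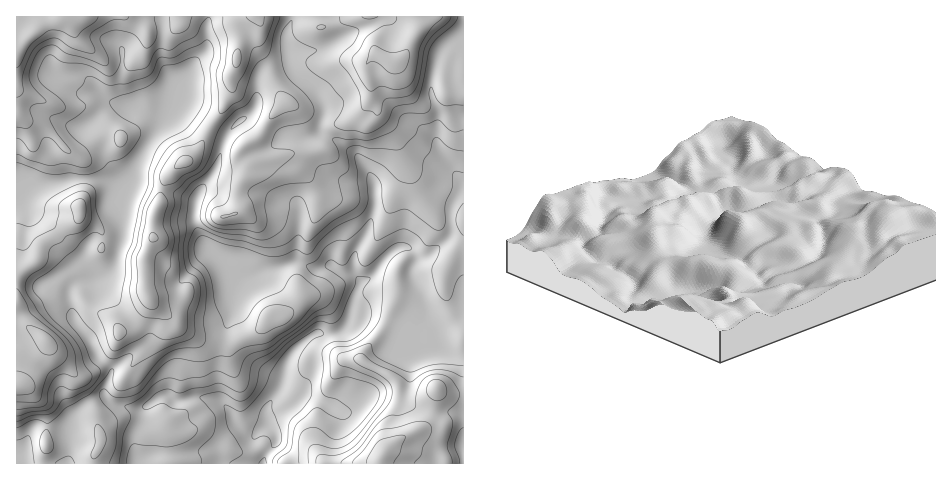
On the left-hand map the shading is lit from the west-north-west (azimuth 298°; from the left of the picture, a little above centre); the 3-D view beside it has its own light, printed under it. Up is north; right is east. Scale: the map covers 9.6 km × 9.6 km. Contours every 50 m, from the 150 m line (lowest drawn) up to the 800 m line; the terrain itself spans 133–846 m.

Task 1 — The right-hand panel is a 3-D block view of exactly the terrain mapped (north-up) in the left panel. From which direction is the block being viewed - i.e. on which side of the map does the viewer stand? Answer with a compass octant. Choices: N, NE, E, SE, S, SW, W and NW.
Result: SE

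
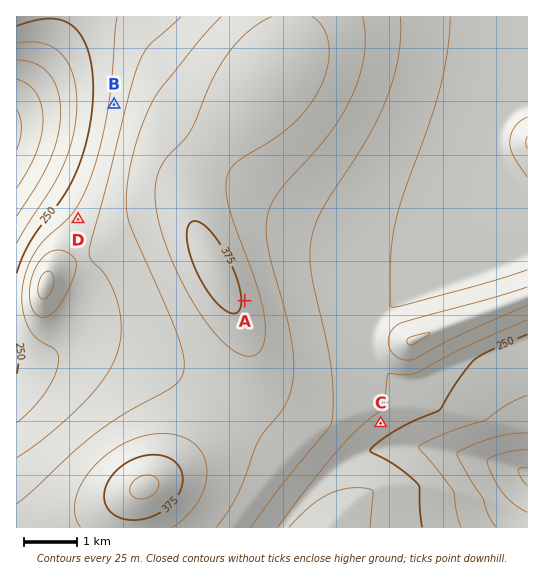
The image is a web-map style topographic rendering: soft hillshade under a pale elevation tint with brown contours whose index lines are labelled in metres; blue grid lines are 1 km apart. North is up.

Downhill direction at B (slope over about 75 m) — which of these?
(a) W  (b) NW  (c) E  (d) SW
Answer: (a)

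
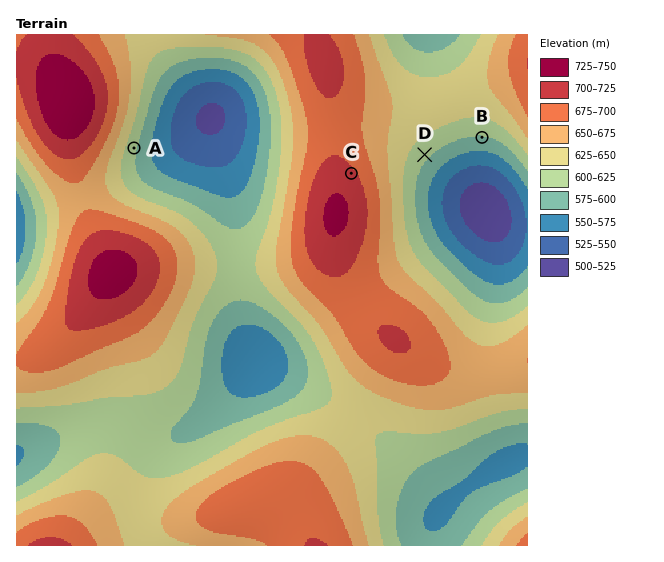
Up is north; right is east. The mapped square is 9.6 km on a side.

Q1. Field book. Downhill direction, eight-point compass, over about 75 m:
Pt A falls E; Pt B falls S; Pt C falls NE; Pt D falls SE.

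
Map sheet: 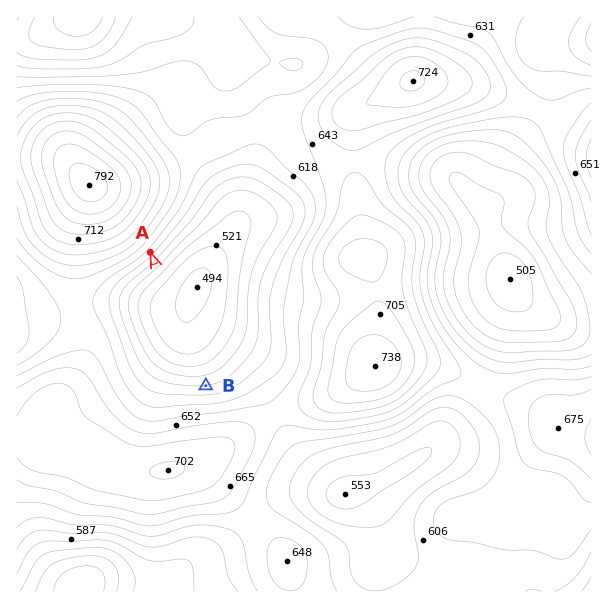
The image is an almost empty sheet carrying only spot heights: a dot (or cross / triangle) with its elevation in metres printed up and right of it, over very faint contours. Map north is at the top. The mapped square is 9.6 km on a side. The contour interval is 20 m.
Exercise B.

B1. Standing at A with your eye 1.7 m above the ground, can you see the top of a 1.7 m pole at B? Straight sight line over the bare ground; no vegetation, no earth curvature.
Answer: yes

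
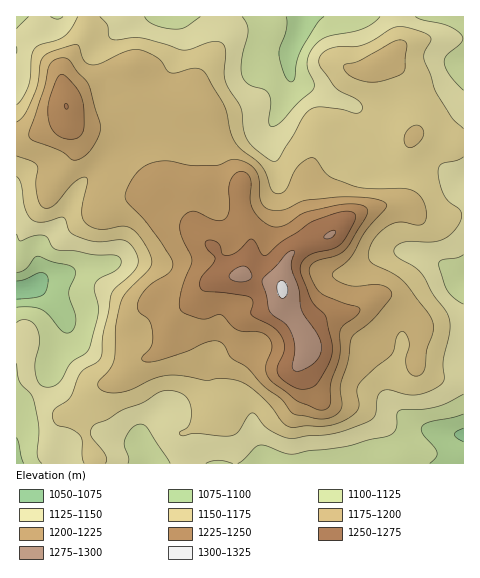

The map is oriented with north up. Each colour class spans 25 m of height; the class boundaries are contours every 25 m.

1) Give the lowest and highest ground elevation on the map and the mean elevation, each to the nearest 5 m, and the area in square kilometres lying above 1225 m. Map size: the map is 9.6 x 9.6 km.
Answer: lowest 1060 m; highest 1305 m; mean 1170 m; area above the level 11.4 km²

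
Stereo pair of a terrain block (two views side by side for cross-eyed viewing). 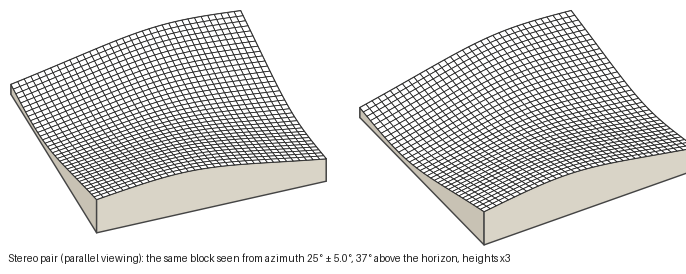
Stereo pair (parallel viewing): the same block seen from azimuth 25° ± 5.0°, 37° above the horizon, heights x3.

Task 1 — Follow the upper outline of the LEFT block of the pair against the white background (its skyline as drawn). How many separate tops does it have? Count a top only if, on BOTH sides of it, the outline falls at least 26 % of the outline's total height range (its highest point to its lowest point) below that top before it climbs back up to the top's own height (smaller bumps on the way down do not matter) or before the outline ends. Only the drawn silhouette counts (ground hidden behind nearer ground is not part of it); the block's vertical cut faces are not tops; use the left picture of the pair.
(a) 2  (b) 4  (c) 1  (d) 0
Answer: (c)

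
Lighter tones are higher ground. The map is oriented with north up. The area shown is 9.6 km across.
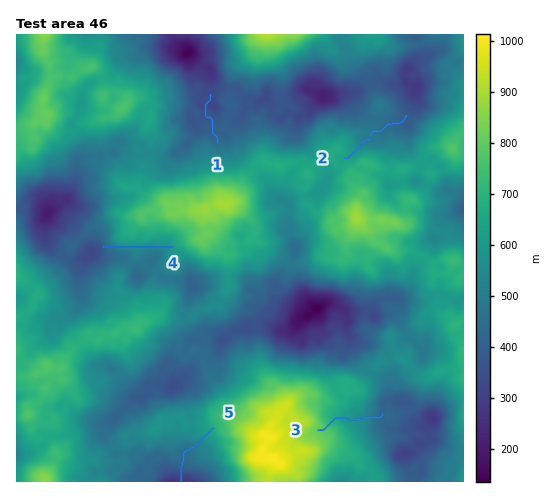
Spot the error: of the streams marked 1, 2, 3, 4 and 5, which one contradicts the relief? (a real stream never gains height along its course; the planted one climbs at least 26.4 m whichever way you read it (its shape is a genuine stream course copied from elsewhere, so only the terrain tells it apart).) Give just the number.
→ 4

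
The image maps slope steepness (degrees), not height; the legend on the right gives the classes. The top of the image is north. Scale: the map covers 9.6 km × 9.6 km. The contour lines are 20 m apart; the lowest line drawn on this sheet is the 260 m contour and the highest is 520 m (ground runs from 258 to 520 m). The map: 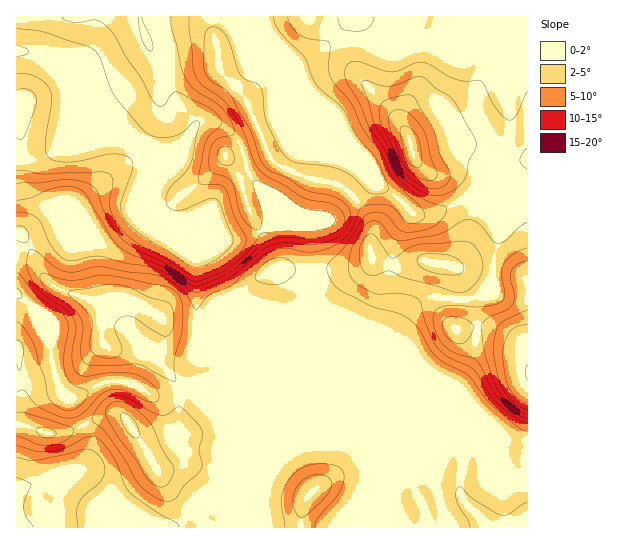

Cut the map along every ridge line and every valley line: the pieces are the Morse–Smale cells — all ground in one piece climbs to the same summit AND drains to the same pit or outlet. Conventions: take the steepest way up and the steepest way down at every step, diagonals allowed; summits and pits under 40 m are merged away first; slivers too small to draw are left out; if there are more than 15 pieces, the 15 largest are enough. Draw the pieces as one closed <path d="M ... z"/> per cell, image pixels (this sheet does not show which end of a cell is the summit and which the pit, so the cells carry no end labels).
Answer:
<path d="M345 16l-328 0-1 217 7 2 6 12 31-14 1-3-3-13 19 19 8 4 16 0 18-11 17-15 7-19 1 12-3 6 0 8 10 8 6 2 39 26 1 80 6 4 7 2 8-4 33 0 20-7 8 0 10 7 4 10 52 52 24 56 0 14-2 6 0 51 160 0 1-333-54 0-39 18-18 2-6-3-12-13-19-13-7-11-134-136 51 22 9 2 19-11 27-27 2-4z"/><path d="M355 16l-9 0-1 9-14 14-13 13-19 11-9-2-45-20-4 1 132 133 4 8 22 16 12 13 6 3 18-2 39-18 53 0 1-144-13 0-20-11-5 0-12 5-59-1-14 4-12 0-15-7-14-18z"/><path d="M143 195l-7 19-17 15-14 10-20 1-8-4-18-17 1 14-30 12-1 4 12 25 16 14 37 13 28-5 27 13 14 12 2 16-4 14 0 10 16 26 3 47-21 10-8 3-6-2-1 2 23 40 33 32 5 9 42 0 1-17-4-17 12-29 12-19 19-47 0-26 5-20-1-11-6-7-6-3-8 0-20 7-33 0-8 4-11-4-3-8 0-74-39-26-6-2-10-8 0-8 3-6z"/><path d="M29 247l-13 8 0 39 6 3 19 22 10 26 2 26-14 8-23 4 0 42 9 0 22 8 15 0 41-17 18-1 6 4 12 20 7 8 13-3 20-9-2-48-16-26 0-10 4-14-2-16-14-12-27-13-28 5-37-13-16-14z"/><path d="M293 347l-6 26 0 26-19 47-12 19-12 29 4 17 0 16 118 1 1-51 2-6 0-14-5-14-19-42z"/><path d="M121 415l-18 1-41 17-15 0-22-8-8 0-1 64 21-6 16 0 28-11 12 7 14 14 9 14 0 8-9 13 96 0 1-3-4-6-33-32-23-41-17-27z"/><path d="M527 16l-171 1 8 6 14 18 15 7 12 0 14-4 59 1 12-5 5 0 20 11 12 0z"/><path d="M81 472l-28 11-16 0-20 6-1 38 93 0 7-12 0-8-3-5-22-25z"/><path d="M18 295l-2 0 0 87 7 1 27-8 3-4 0-6-4-26-9-22z"/><path d="M21 233l-5 1 1 21 11-9z"/>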